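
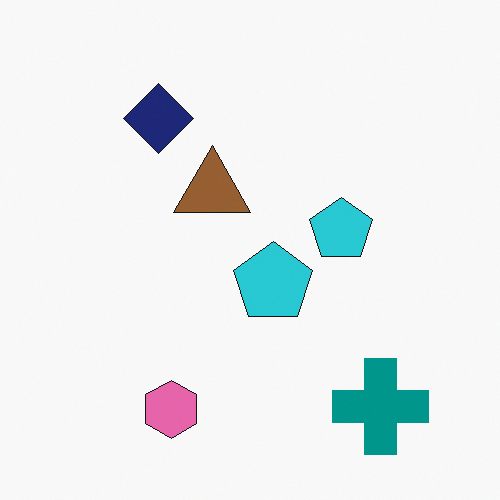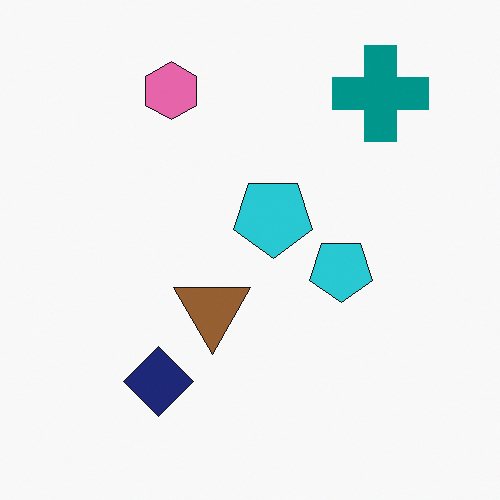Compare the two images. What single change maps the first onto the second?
This is the original image flipped vertically (top ↔ bottom).

The pink hexagon is in the bottom of the first image and the top of the second — shapes on opposite sides of the horizontal midline have swapped in a mirror flip.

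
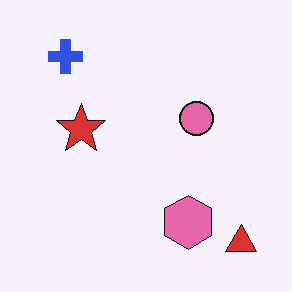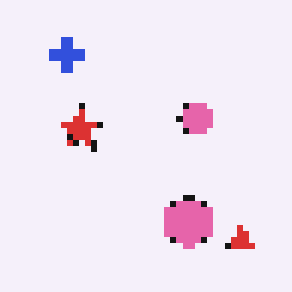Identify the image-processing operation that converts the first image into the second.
The image was moderately pixelated.

Shapes are reduced to large square blocks; fine edges and outlines are lost — a downscale-then-upscale (mosaic) effect.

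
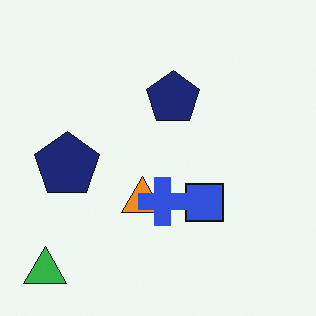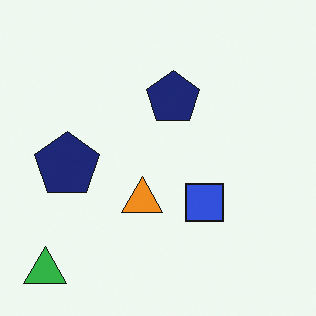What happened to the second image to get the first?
The image was overlaid with an additional blue cross.

A blue cross appears in the first image that is absent from the second.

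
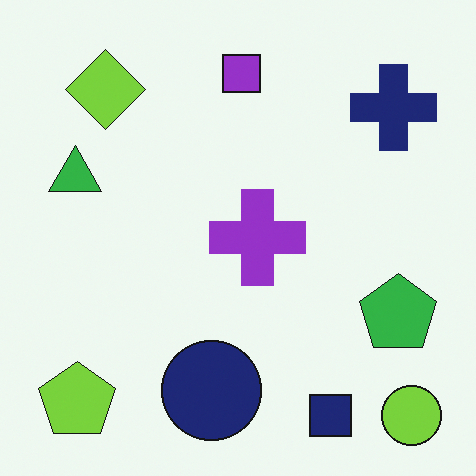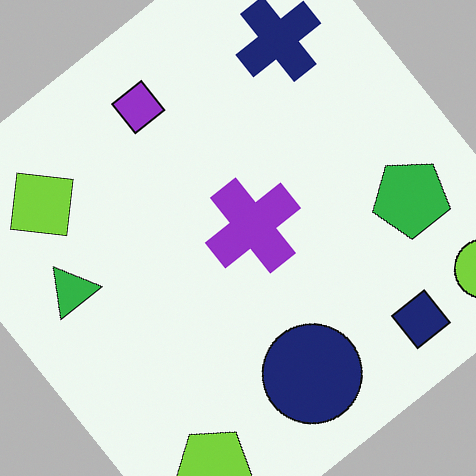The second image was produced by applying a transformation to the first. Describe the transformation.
It was rotated counter-clockwise by a large amount — several tens of degrees.

Every shape is tilted by the same angle and the image corners show triangular fill wedges — a whole-image rotation by a non-right angle.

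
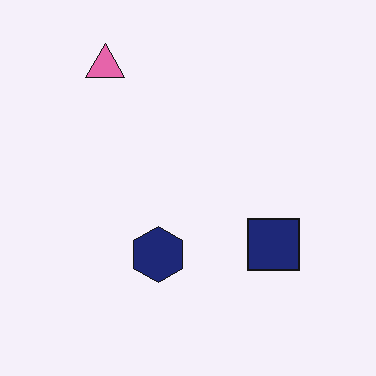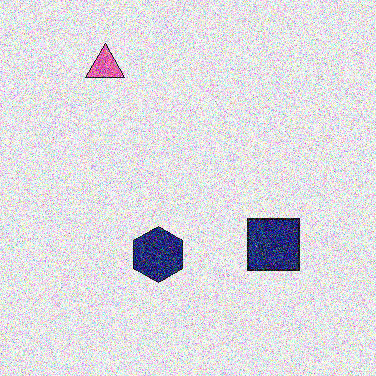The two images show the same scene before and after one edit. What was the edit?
The second image is the first degraded with a thick layer of grain.

Random speckle covers the whole image, including the flat background.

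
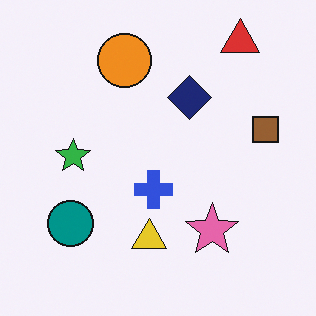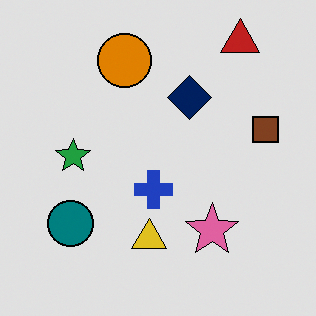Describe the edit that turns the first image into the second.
The second image is the first posterized to a reduced palette.

Each flat color has snapped to a coarser quantized level — most visibly, the near-white background has dropped to a flat grey.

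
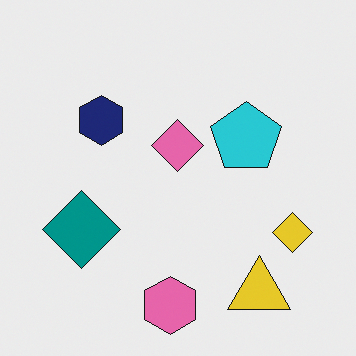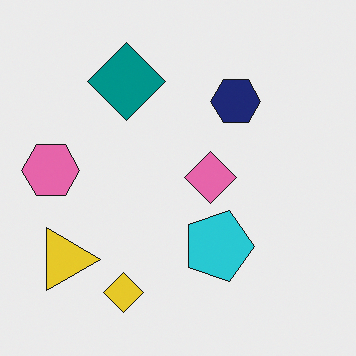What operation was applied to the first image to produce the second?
Rotated 90° clockwise.

The yellow triangle sits in the bottom-right of the first image and the bottom-left of the second — consistent with a whole-image 90° clockwise rotation.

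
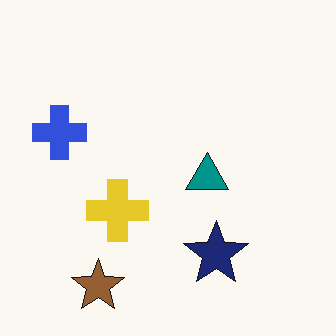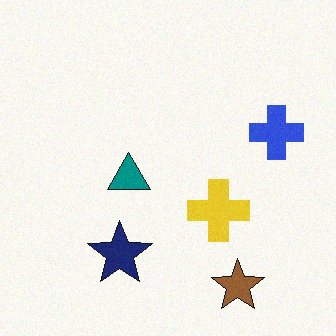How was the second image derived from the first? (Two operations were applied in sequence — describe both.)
The image was flipped horizontally (left ↔ right), then degraded with subtle gaussian noise.

The blue cross is in the left of the first image and the right of the second — shapes on opposite sides of the vertical midline have swapped in a mirror flip. Random speckle covers the whole image, including the flat background.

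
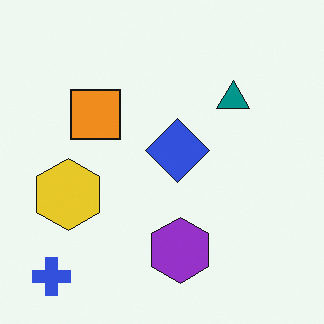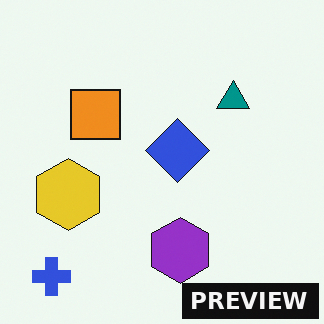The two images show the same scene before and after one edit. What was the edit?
The image was watermarked with the text "PREVIEW" in the lower-right corner.

A dark label reading "PREVIEW" appears in the lower-right corner.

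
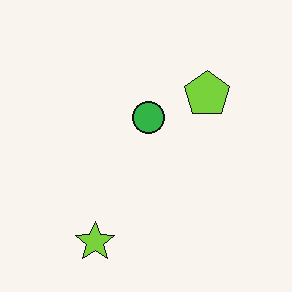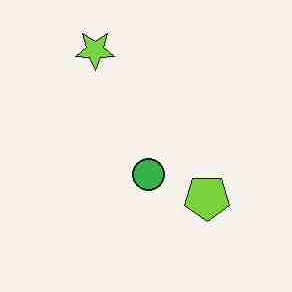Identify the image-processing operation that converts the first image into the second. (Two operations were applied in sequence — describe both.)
The second image is the first degraded with heavy JPEG compression, then flipped vertically (top ↔ bottom).

Blocky 8×8 compression artifacts appear around shape edges and the flat background shows ringing — characteristic JPEG degradation. The lime star is in the bottom-left of the first image and the top-left of the second — shapes on opposite sides of the horizontal midline have swapped in a mirror flip.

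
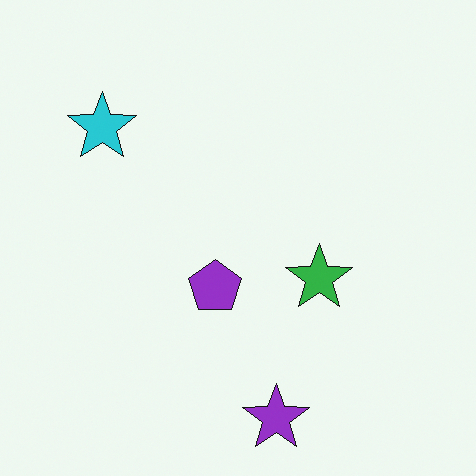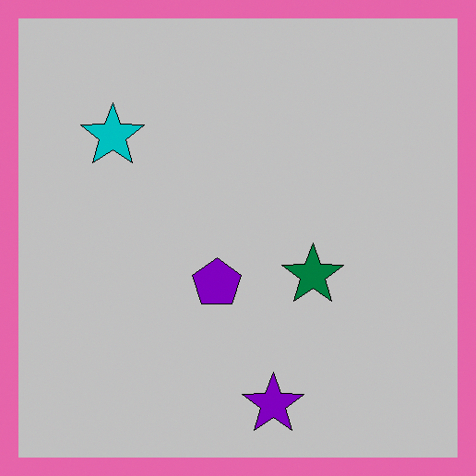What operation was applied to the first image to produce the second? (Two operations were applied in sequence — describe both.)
The transformation is: aggressively posterized, then framed with a pink border.

Each flat color has snapped to a coarser quantized level — most visibly, the near-white background has dropped to a flat grey. A solid pink frame runs around the edge of the second image, with the content slightly shrunk inside it.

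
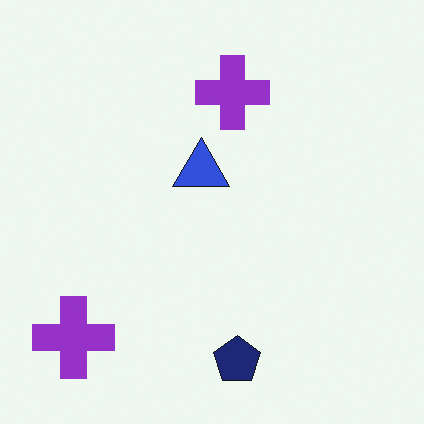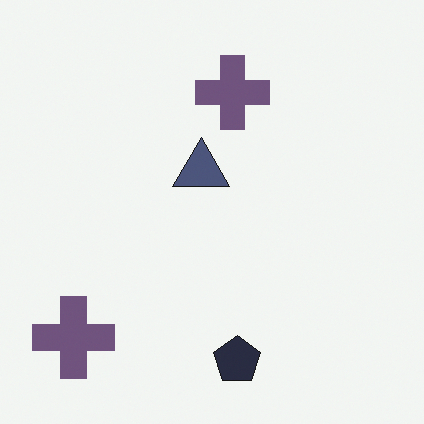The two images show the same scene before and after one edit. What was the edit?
It was heavily desaturated.

All colors are more muted and greyish — a global saturation change.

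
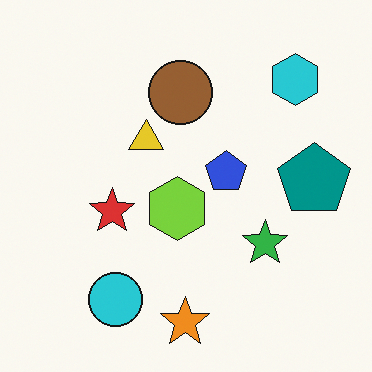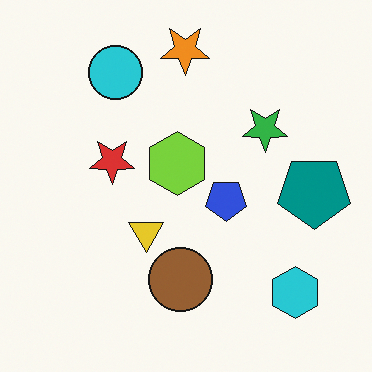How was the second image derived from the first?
It was flipped vertically (top ↔ bottom).

The orange star is in the bottom of the first image and the top of the second — shapes on opposite sides of the horizontal midline have swapped in a mirror flip.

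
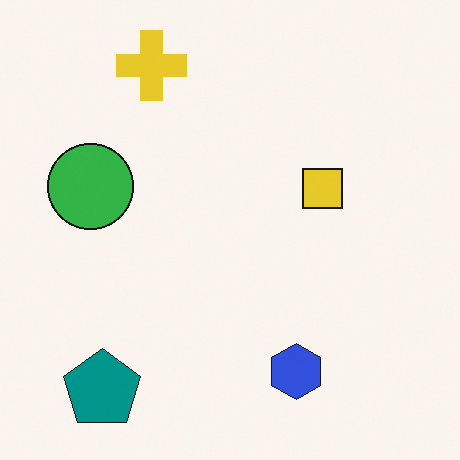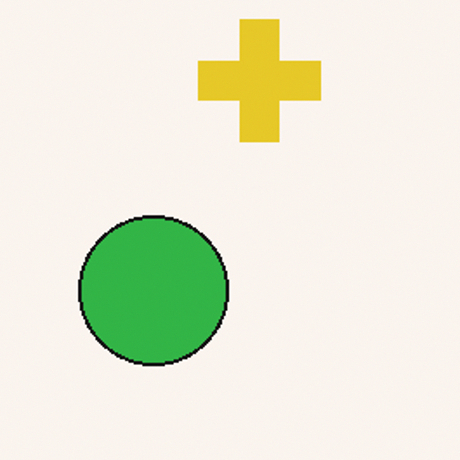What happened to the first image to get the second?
The image was cropped to a noticeably smaller region and rescaled.

The visible shapes are larger and the field of view is narrower; shapes near the original edges may be partly or wholly outside the frame — a crop-and-rescale.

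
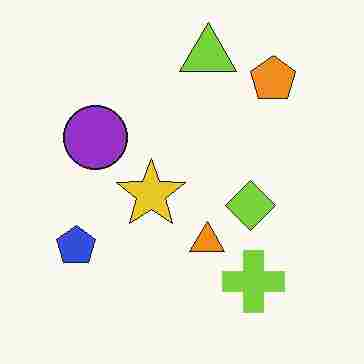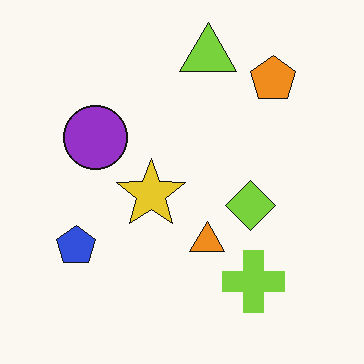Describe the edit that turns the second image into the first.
The first image is the second degraded with heavy JPEG compression.

Blocky 8×8 compression artifacts appear around shape edges and the flat background shows ringing — characteristic JPEG degradation.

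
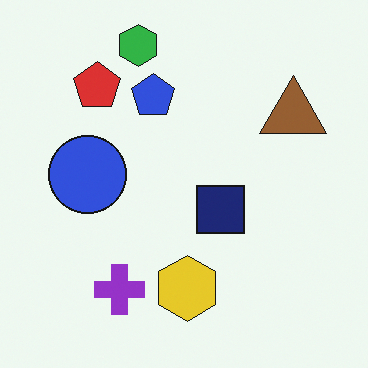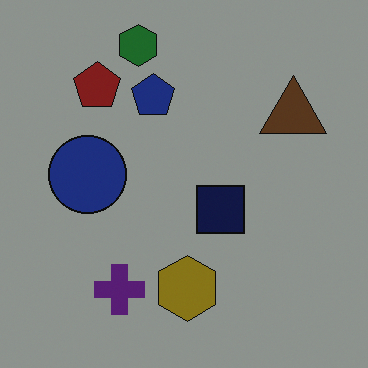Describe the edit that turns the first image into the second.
Substantially darkened.

Every pixel — background and shapes alike — is uniformly darkened.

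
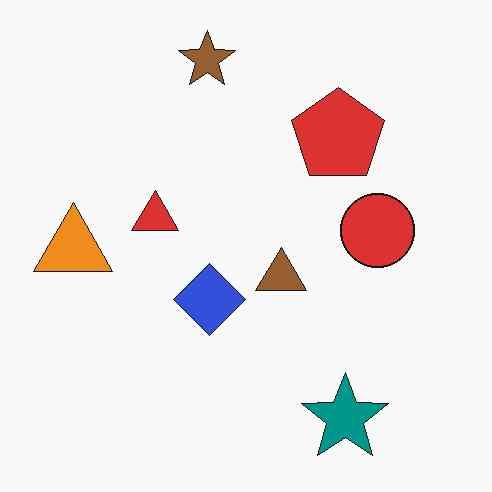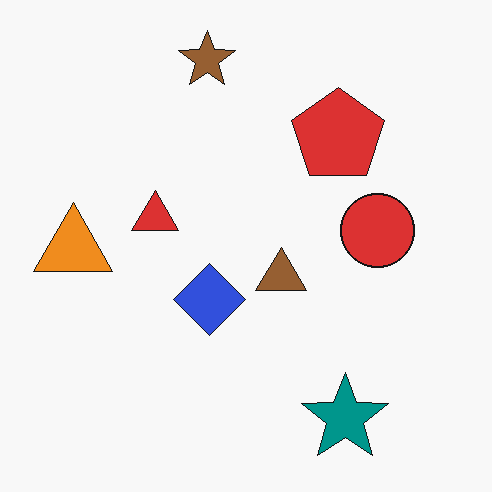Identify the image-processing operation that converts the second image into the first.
Given moderate JPEG compression.

Blocky 8×8 compression artifacts appear around shape edges and the flat background shows ringing — characteristic JPEG degradation.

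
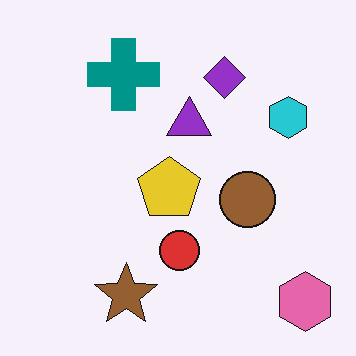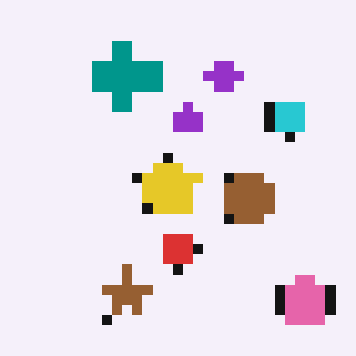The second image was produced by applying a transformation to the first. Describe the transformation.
The transformation is: coarsely pixelated.

Shapes are reduced to large square blocks; fine edges and outlines are lost — a downscale-then-upscale (mosaic) effect.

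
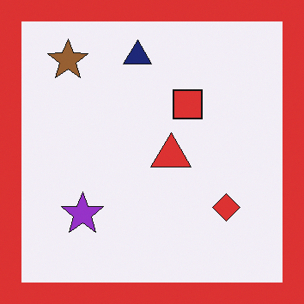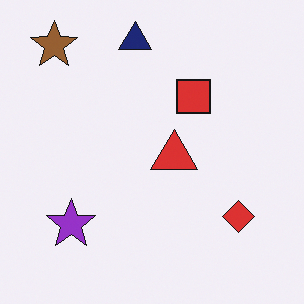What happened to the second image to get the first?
It was framed with a red border.

A solid red frame runs around the edge of the first image, with the content slightly shrunk inside it.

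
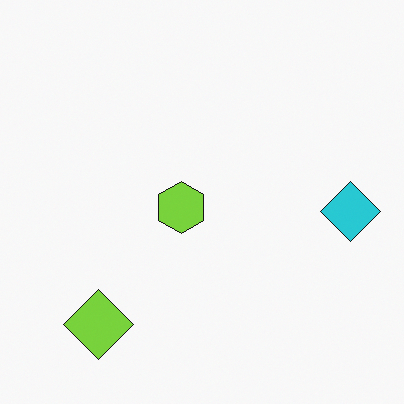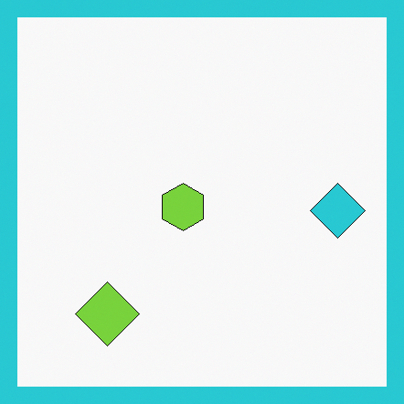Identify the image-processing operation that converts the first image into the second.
Framed with a cyan border.

A solid cyan frame runs around the edge of the second image, with the content slightly shrunk inside it.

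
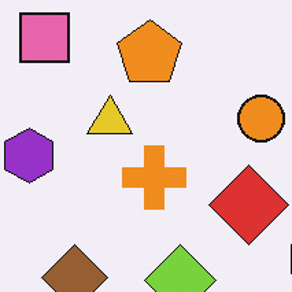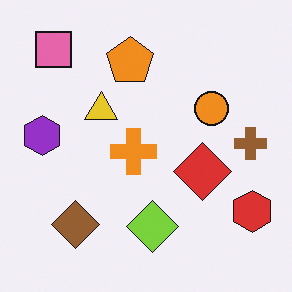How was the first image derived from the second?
The image was cropped to a modestly smaller region and rescaled.

The visible shapes are larger and the field of view is narrower; shapes near the original edges may be partly or wholly outside the frame — a crop-and-rescale.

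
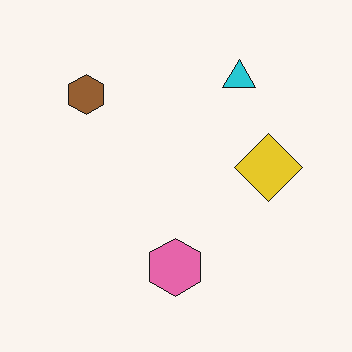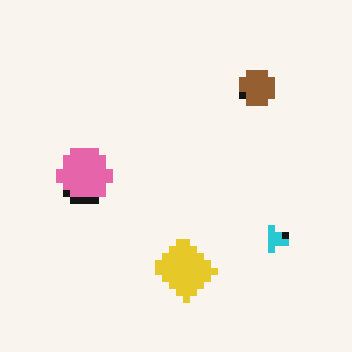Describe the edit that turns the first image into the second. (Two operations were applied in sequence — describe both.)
The second image is the first rotated 90° clockwise, then pixelated into visible square blocks.

The brown hexagon sits in the top-left of the first image and the top-right of the second — consistent with a whole-image 90° clockwise rotation. Shapes are reduced to large square blocks; fine edges and outlines are lost — a downscale-then-upscale (mosaic) effect.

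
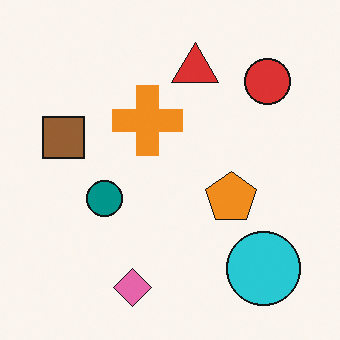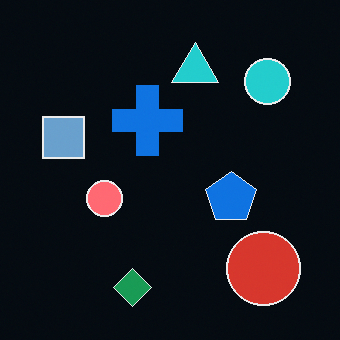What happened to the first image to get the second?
Color-inverted (negative).

The light background has become dark and every shape's color is its complement — a photographic negative.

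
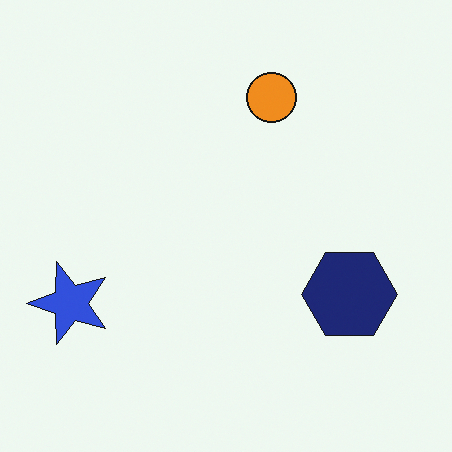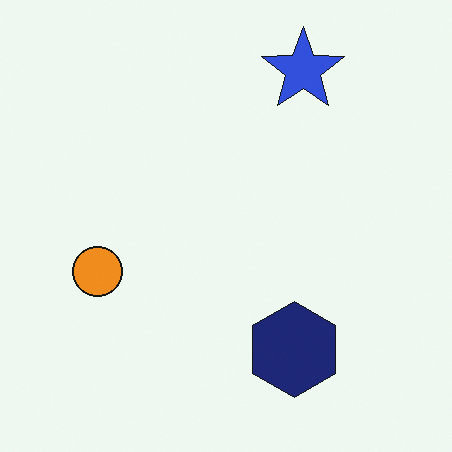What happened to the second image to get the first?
This is the original image transposed (reflected across the top-left ↔ bottom-right diagonal).

Shapes have swapped their row and column positions — what was in the top-right is now in the bottom-left — a diagonal reflection.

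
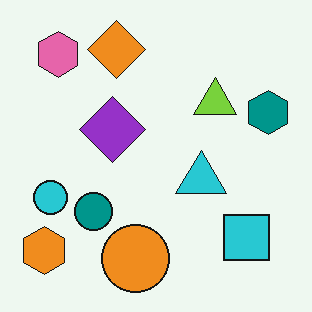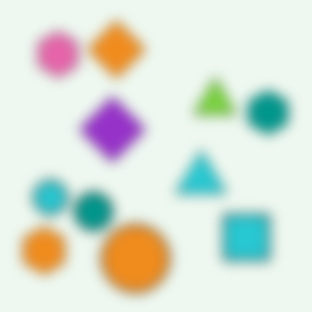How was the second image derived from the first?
The image was strongly gaussian-blurred.

Shape edges and outlines are uniformly softened across the whole image.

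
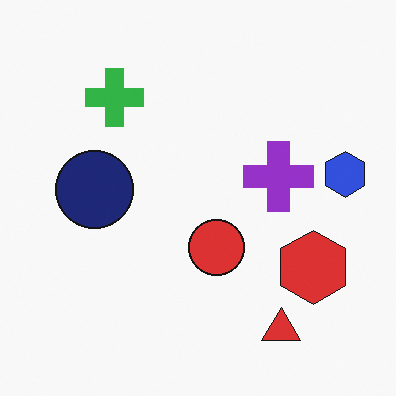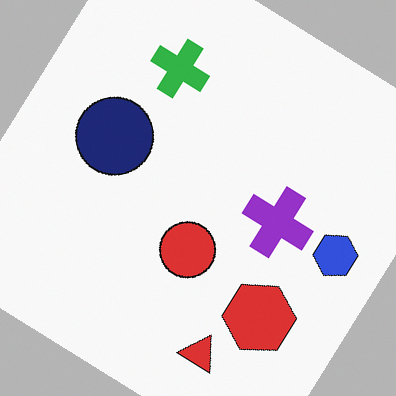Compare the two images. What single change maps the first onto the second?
This is the original image rotated clockwise by a large amount — several tens of degrees.

Every shape is tilted by the same angle and the image corners show triangular fill wedges — a whole-image rotation by a non-right angle.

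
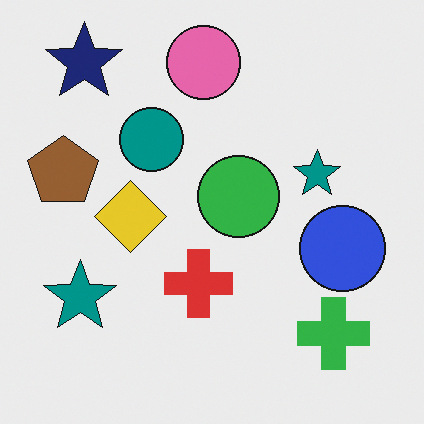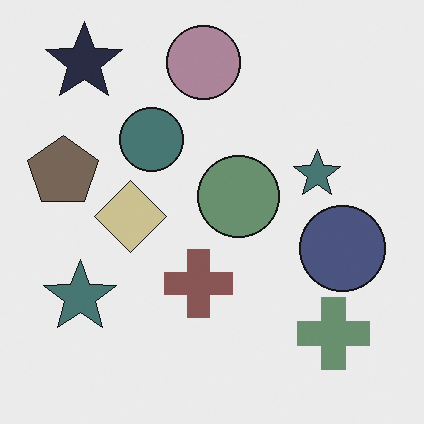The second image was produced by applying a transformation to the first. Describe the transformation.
Heavily desaturated.

All colors are more muted and greyish — a global saturation change.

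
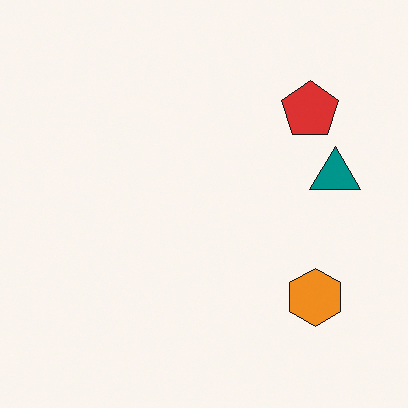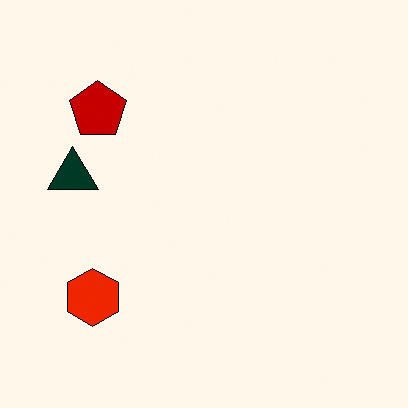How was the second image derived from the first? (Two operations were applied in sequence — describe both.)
It was flipped horizontally (left ↔ right), then given much higher contrast.

The teal triangle is in the right of the first image and the left of the second — shapes on opposite sides of the vertical midline have swapped in a mirror flip. Tones are pushed away from mid-grey across the whole image — a global contrast change.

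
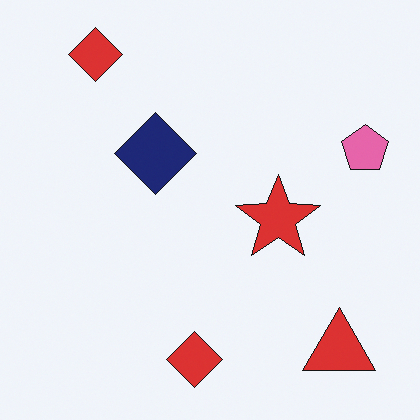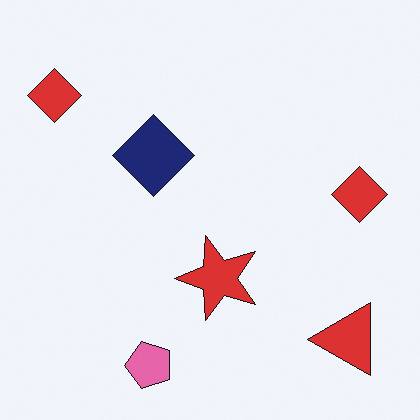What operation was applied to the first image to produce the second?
It was transposed (reflected across the top-left ↔ bottom-right diagonal).

Shapes have swapped their row and column positions — what was in the top-right is now in the bottom-left — a diagonal reflection.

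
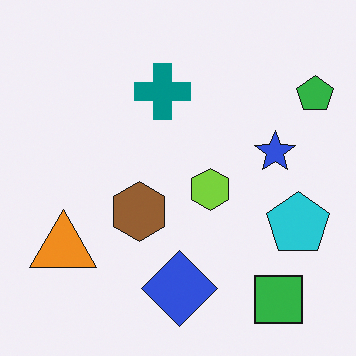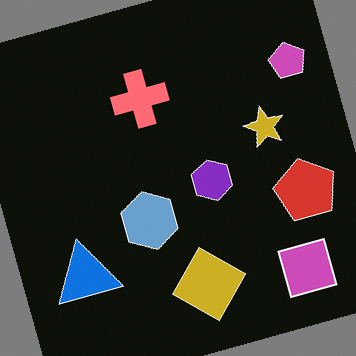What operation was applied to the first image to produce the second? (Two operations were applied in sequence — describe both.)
The transformation is: rotated counter-clockwise by a moderate amount, then color-inverted (negative).

Every shape is tilted by the same angle and the image corners show triangular fill wedges — a whole-image rotation by a non-right angle. The light background has become dark and every shape's color is its complement — a photographic negative.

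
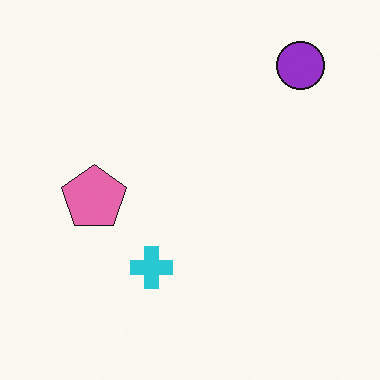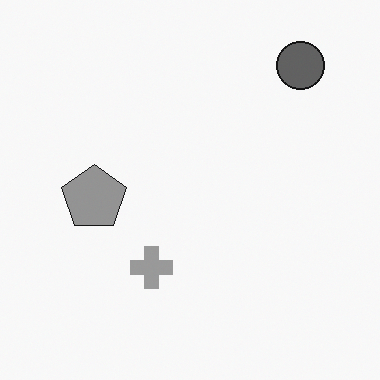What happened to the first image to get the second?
The image was converted to grayscale.

All color is removed — every shape is now a shade of grey.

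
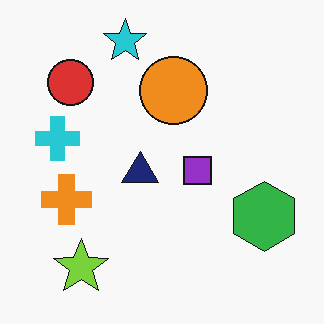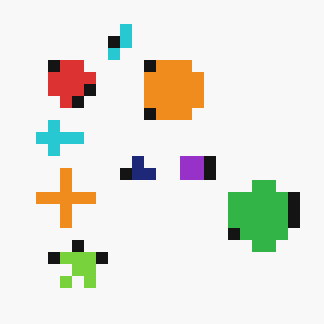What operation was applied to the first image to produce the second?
The image was heavily pixelated into large blocks.

Shapes are reduced to large square blocks; fine edges and outlines are lost — a downscale-then-upscale (mosaic) effect.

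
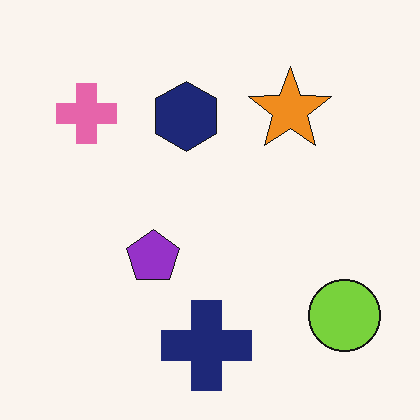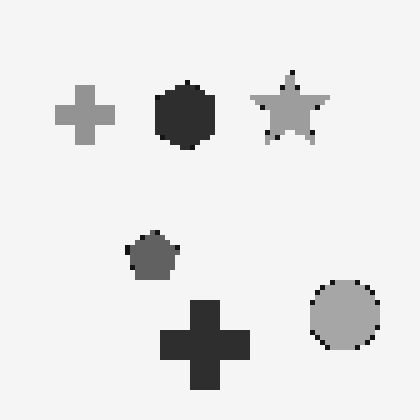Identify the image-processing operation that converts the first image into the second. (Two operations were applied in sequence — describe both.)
Converted to grayscale, then mildly pixelated.

All color is removed — every shape is now a shade of grey. Shapes are reduced to large square blocks; fine edges and outlines are lost — a downscale-then-upscale (mosaic) effect.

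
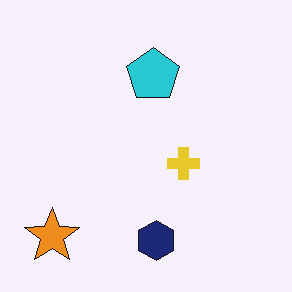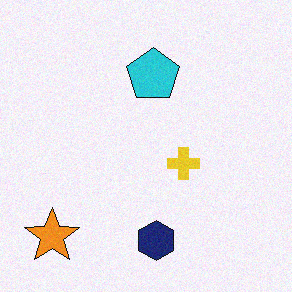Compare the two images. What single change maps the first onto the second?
The image was degraded with light additive noise.

Random speckle covers the whole image, including the flat background.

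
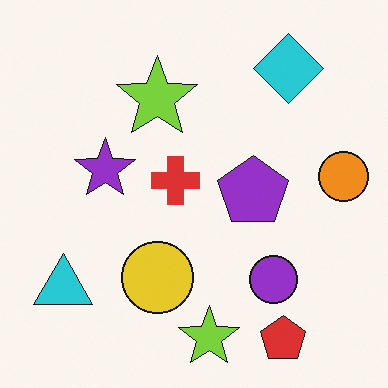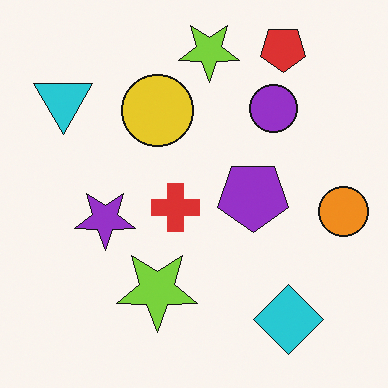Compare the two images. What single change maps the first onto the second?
This is the original image flipped vertically (top ↔ bottom).

The red pentagon is in the bottom-right of the first image and the top-right of the second — shapes on opposite sides of the horizontal midline have swapped in a mirror flip.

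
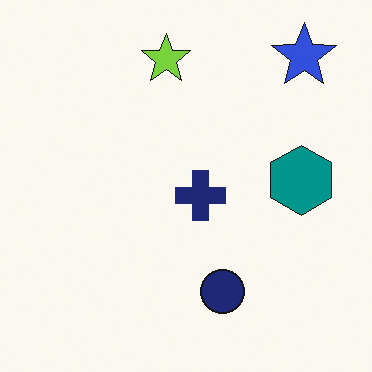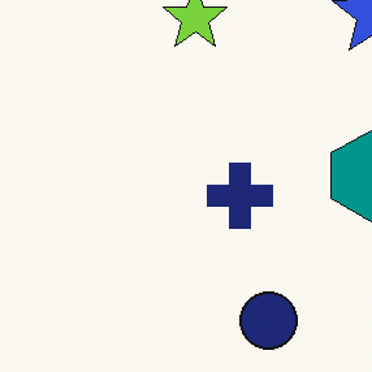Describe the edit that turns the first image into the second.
The transformation is: cropped slightly and scaled back up.

The visible shapes are larger and the field of view is narrower; shapes near the original edges may be partly or wholly outside the frame — a crop-and-rescale.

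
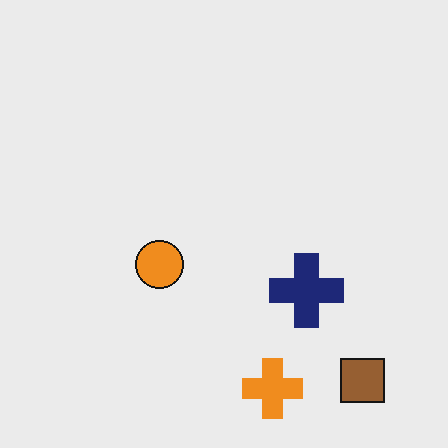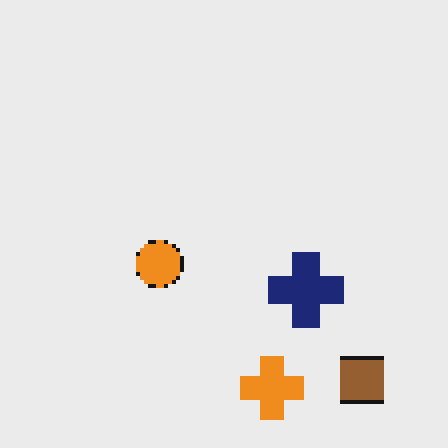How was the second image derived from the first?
The second image is the first lightly pixelated (a mild mosaic effect).

Shapes are reduced to large square blocks; fine edges and outlines are lost — a downscale-then-upscale (mosaic) effect.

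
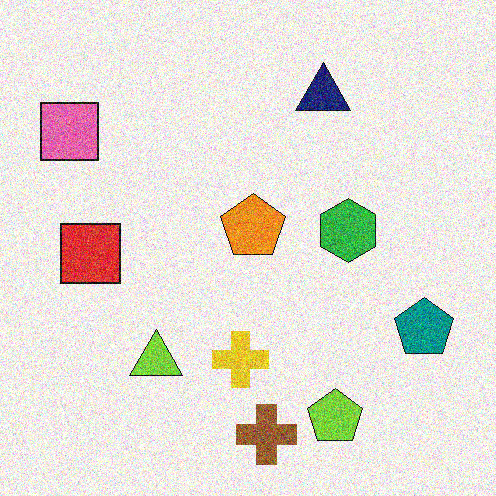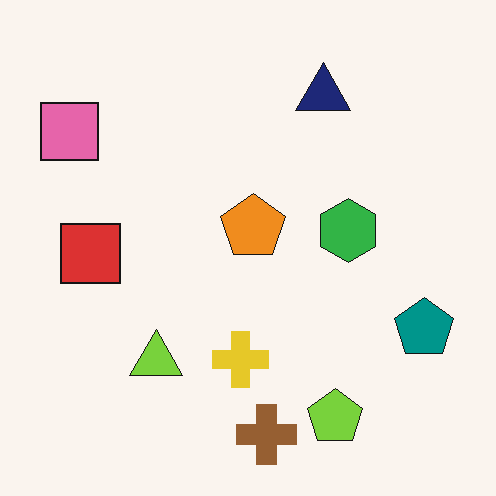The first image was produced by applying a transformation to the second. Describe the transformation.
Degraded with strong gaussian noise.

Random speckle covers the whole image, including the flat background.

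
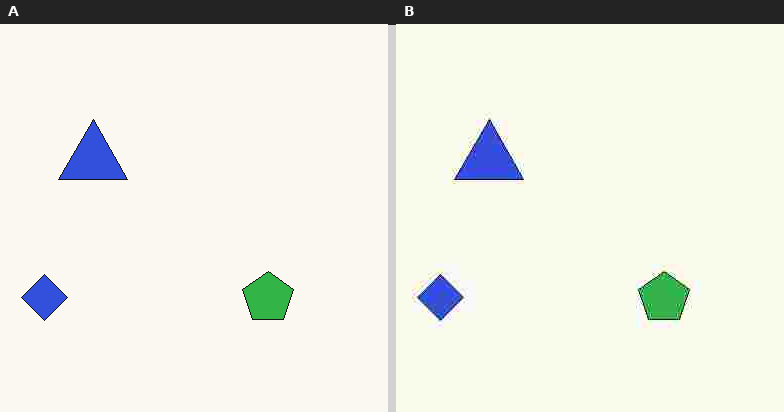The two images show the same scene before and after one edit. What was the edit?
This is the original image heavily JPEG-compressed with obvious blocking artifacts.

Blocky 8×8 compression artifacts appear around shape edges and the flat background shows ringing — characteristic JPEG degradation.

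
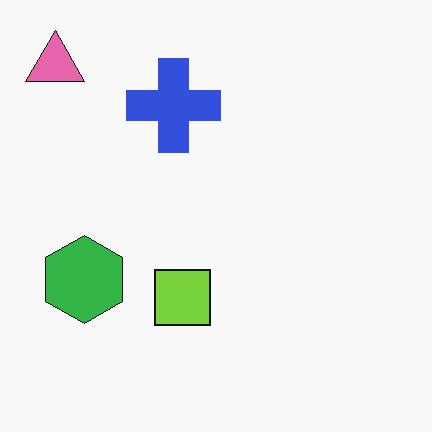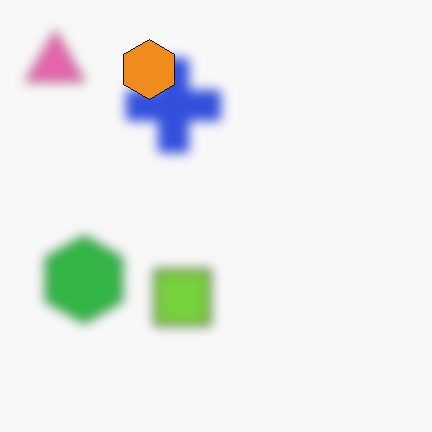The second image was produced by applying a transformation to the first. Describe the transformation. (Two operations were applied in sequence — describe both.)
The transformation is: strongly gaussian-blurred, then overlaid with an additional orange hexagon.

Shape edges and outlines are uniformly softened across the whole image. An orange hexagon appears in the second image that is absent from the first.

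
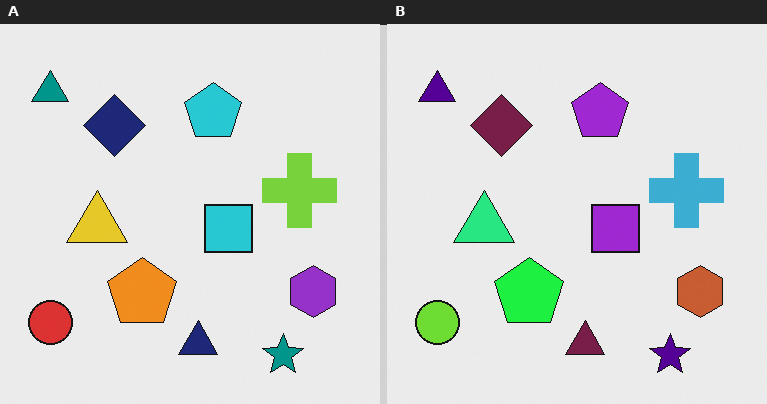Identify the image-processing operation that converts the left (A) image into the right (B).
The image was hue-shifted by a moderate amount.

Every shape's color has rotated by the same amount around the hue wheel — a uniform hue shift.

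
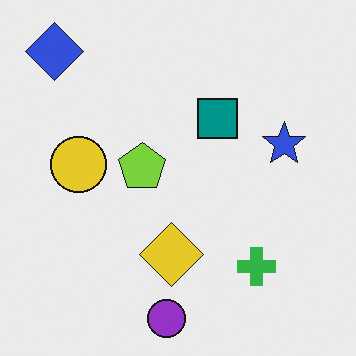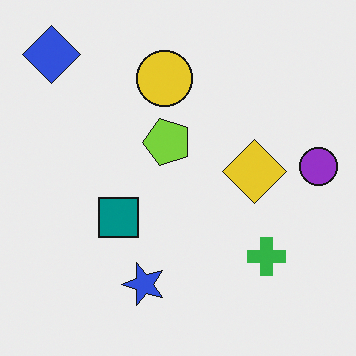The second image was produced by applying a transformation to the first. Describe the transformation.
It was transposed (reflected across the top-left ↔ bottom-right diagonal).

Shapes have swapped their row and column positions — what was in the top-right is now in the bottom-left — a diagonal reflection.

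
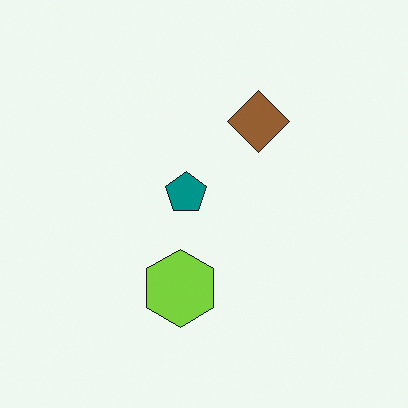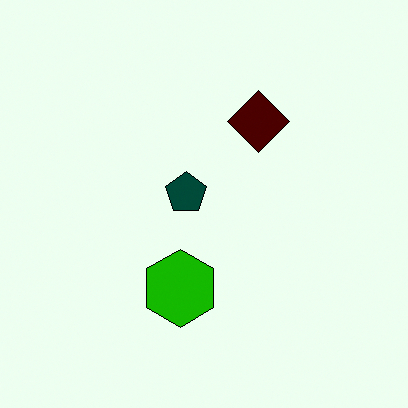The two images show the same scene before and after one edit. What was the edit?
It was given much higher contrast.

Tones are pushed away from mid-grey across the whole image — a global contrast change.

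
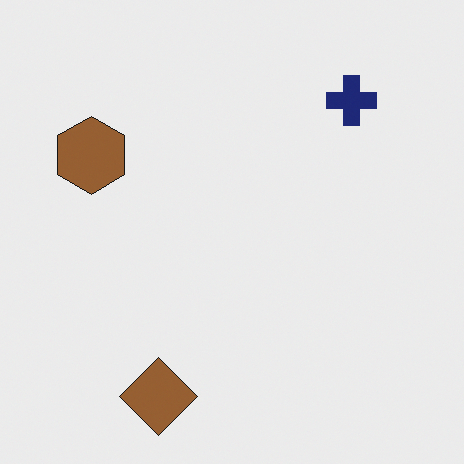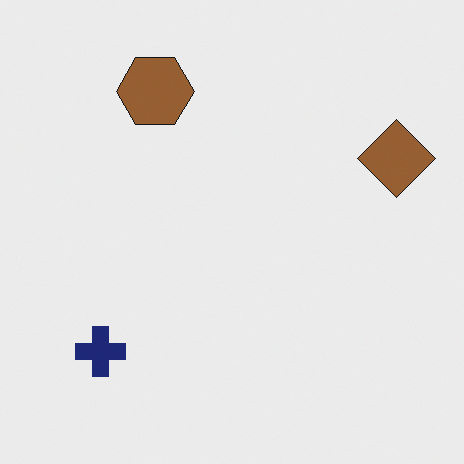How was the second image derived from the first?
The second image is the first transposed (reflected across the top-left ↔ bottom-right diagonal).

Shapes have swapped their row and column positions — what was in the top-right is now in the bottom-left — a diagonal reflection.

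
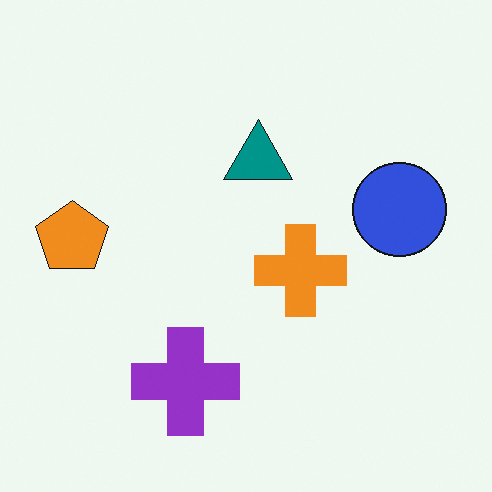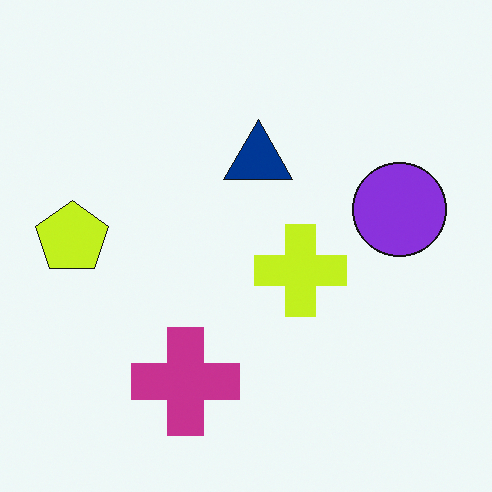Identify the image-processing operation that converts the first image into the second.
Hue-shifted slightly.

Every shape's color has rotated by the same amount around the hue wheel — a uniform hue shift.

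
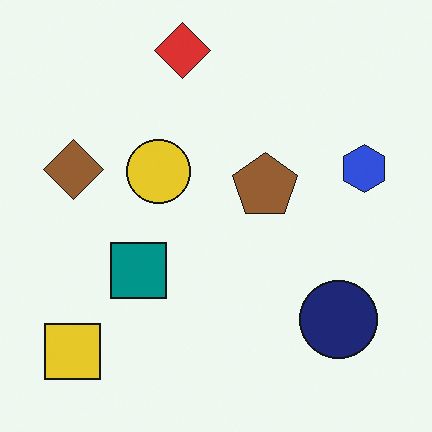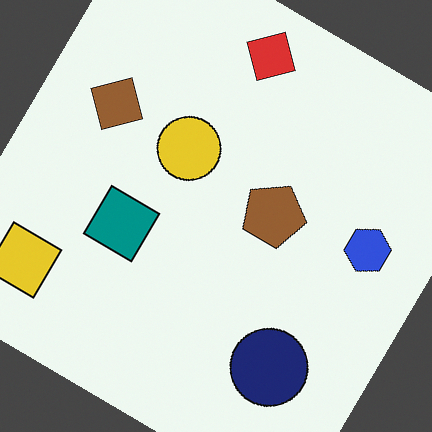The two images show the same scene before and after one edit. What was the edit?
Rotated clockwise by a large amount — several tens of degrees.

Every shape is tilted by the same angle and the image corners show triangular fill wedges — a whole-image rotation by a non-right angle.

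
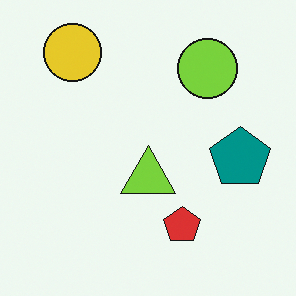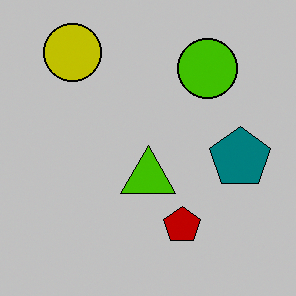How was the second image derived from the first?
The image was heavily posterized to just a handful of flat colors.

Each flat color has snapped to a coarser quantized level — most visibly, the near-white background has dropped to a flat grey.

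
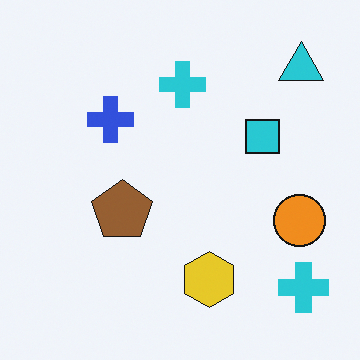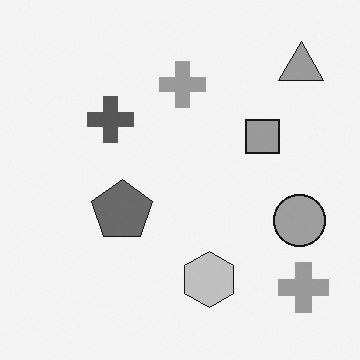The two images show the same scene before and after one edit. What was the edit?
The transformation is: converted to grayscale.

All color is removed — every shape is now a shade of grey.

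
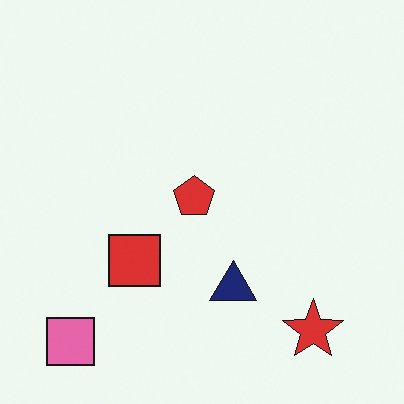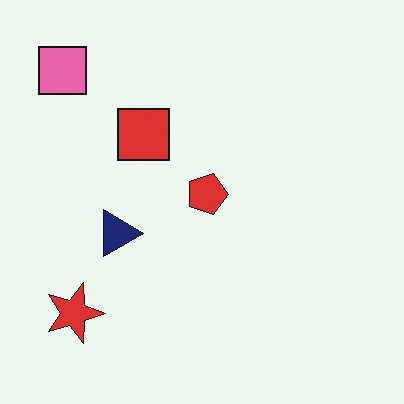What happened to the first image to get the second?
Rotated 90° clockwise.

The pink square sits in the bottom-left of the first image and the top-left of the second — consistent with a whole-image 90° clockwise rotation.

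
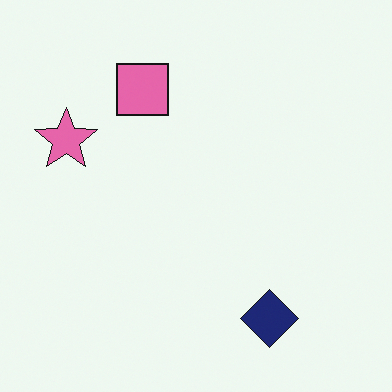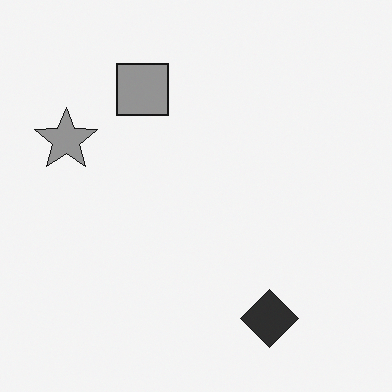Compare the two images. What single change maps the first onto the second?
It was converted to grayscale.

All color is removed — every shape is now a shade of grey.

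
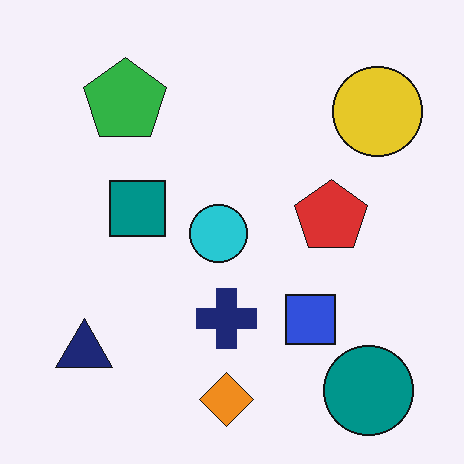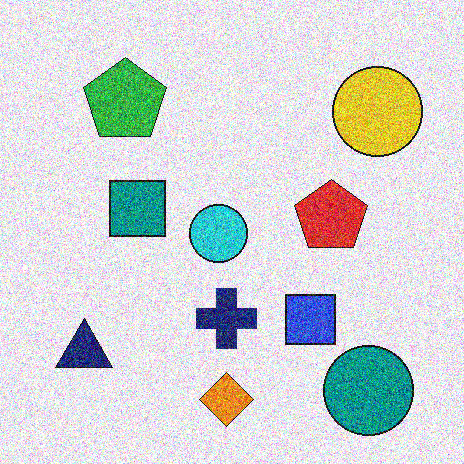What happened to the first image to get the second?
It was degraded with a thick layer of grain.

Random speckle covers the whole image, including the flat background.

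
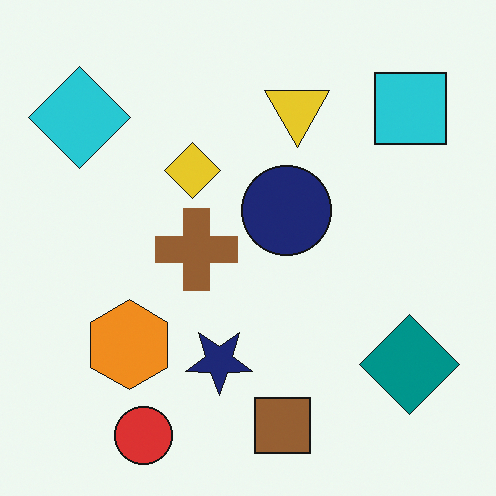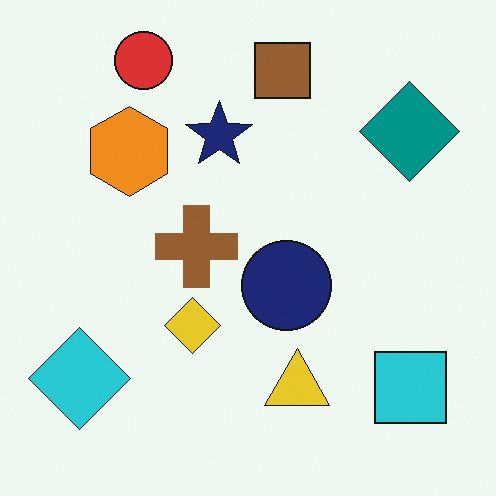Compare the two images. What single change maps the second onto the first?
This is the original image flipped vertically (top ↔ bottom).

The red circle is in the top-left of the second image and the bottom-left of the first — shapes on opposite sides of the horizontal midline have swapped in a mirror flip.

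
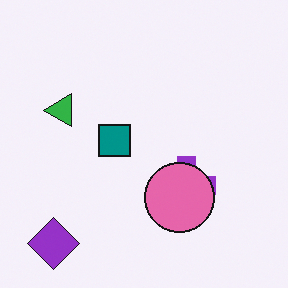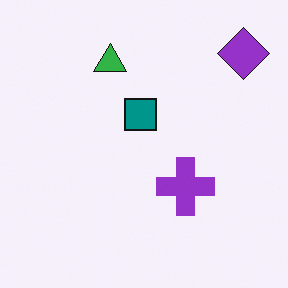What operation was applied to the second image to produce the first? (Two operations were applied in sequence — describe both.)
The image was transposed (reflected across the top-left ↔ bottom-right diagonal), then overlaid with an additional pink circle.

Shapes have swapped their row and column positions — what was in the top-right is now in the bottom-left — a diagonal reflection. A pink circle appears in the first image that is absent from the second.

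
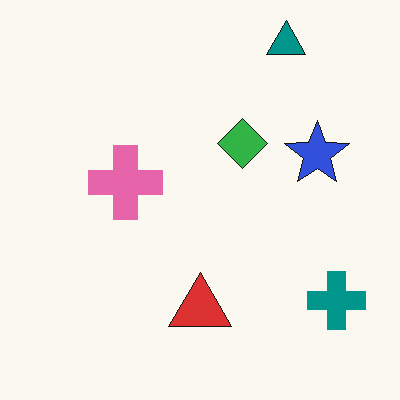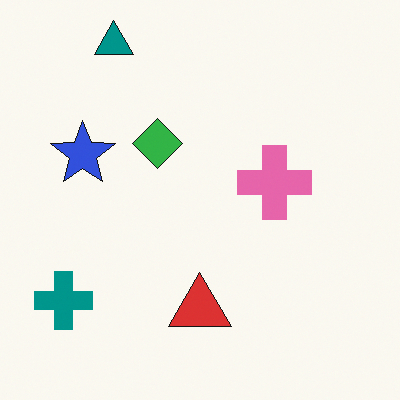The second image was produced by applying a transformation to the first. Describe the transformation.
The transformation is: flipped horizontally (left ↔ right).

The teal cross is in the bottom-right of the first image and the bottom-left of the second — shapes on opposite sides of the vertical midline have swapped in a mirror flip.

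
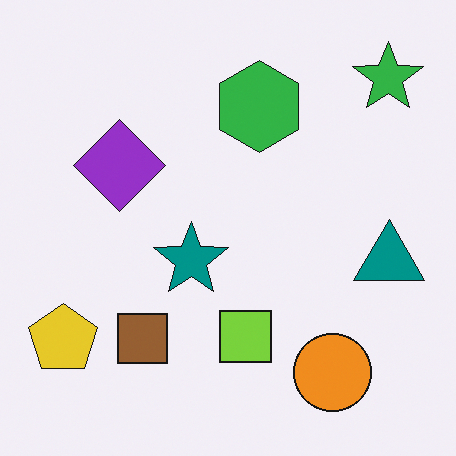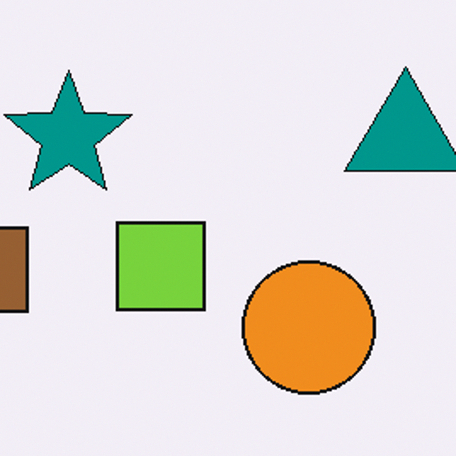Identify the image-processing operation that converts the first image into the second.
The image was cropped to a noticeably smaller region and rescaled.

The visible shapes are larger and the field of view is narrower; shapes near the original edges may be partly or wholly outside the frame — a crop-and-rescale.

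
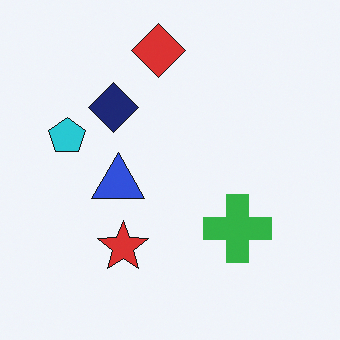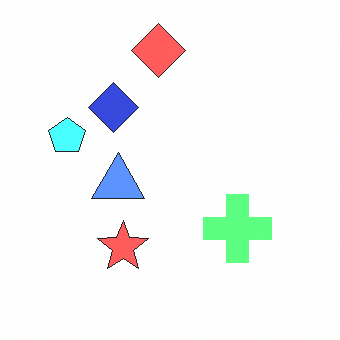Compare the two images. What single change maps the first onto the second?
The second image is the first noticeably brightened.

Every pixel — background and shapes alike — is uniformly brightened.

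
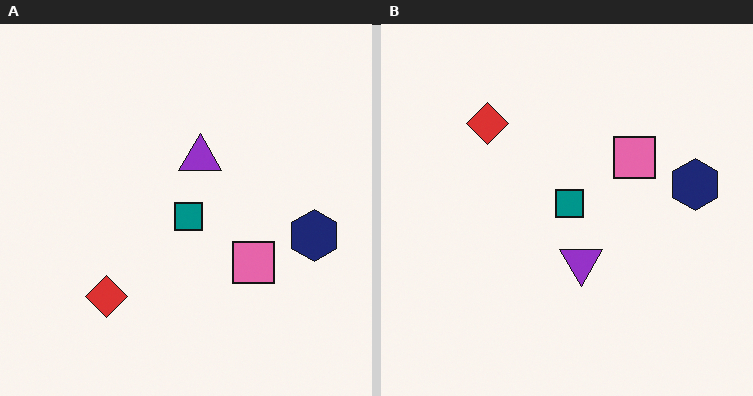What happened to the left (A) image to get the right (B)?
The image was flipped vertically (top ↔ bottom).

The red diamond is in the bottom-left of the left (A) image and the top-left of the right (B) — shapes on opposite sides of the horizontal midline have swapped in a mirror flip.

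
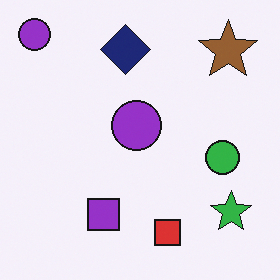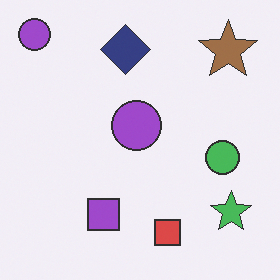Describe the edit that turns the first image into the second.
The second image is the first given slightly reduced contrast.

Tones are pushed toward mid-grey across the whole image — a global contrast change.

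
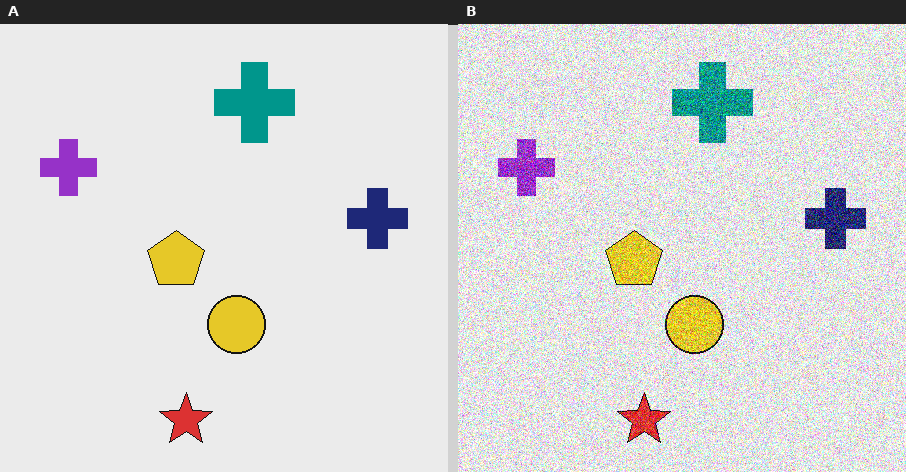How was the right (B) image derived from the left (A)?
This is the original image degraded with strong gaussian noise.

Random speckle covers the whole image, including the flat background.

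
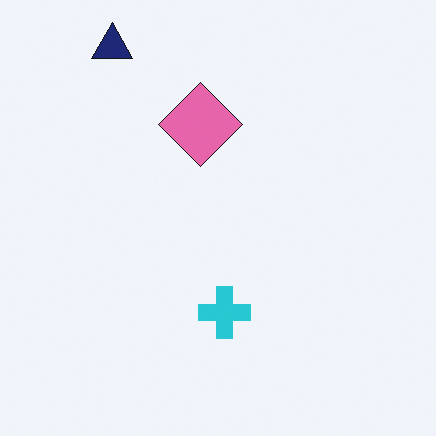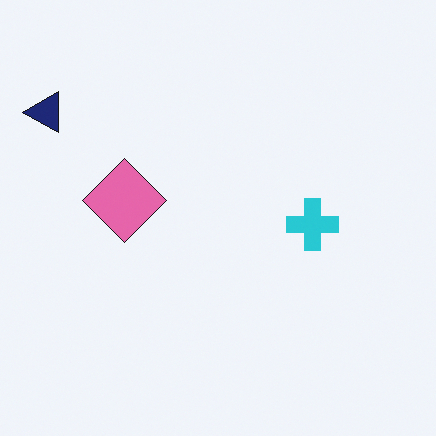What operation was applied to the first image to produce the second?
This is the original image transposed (reflected across the top-left ↔ bottom-right diagonal).

Shapes have swapped their row and column positions — what was in the top-right is now in the bottom-left — a diagonal reflection.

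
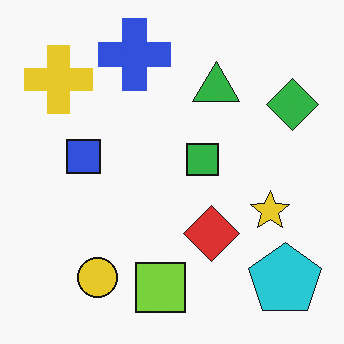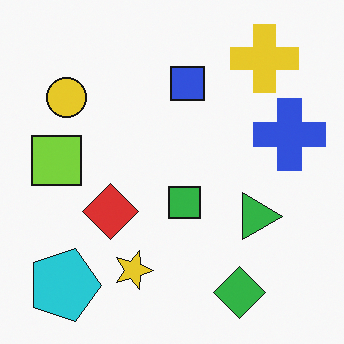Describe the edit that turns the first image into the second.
The transformation is: rotated 90° clockwise.

The cyan pentagon sits in the bottom-right of the first image and the bottom-left of the second — consistent with a whole-image 90° clockwise rotation.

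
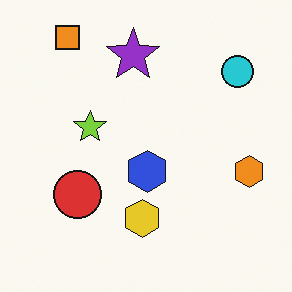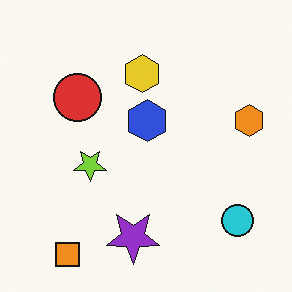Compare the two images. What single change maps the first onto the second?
It was flipped vertically (top ↔ bottom).

The orange square is in the top-left of the first image and the bottom-left of the second — shapes on opposite sides of the horizontal midline have swapped in a mirror flip.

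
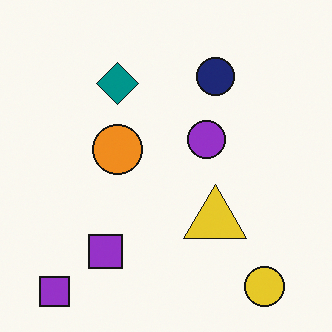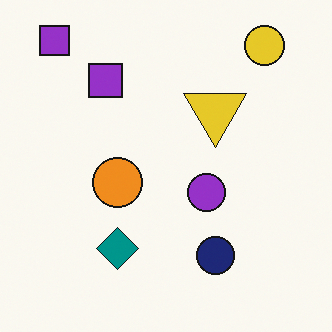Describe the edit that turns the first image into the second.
The image was flipped vertically (top ↔ bottom).

The yellow circle is in the bottom-right of the first image and the top-right of the second — shapes on opposite sides of the horizontal midline have swapped in a mirror flip.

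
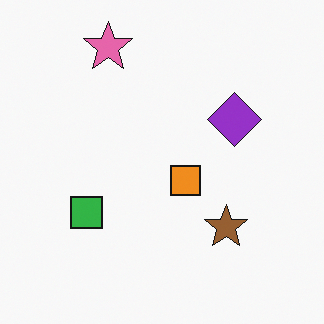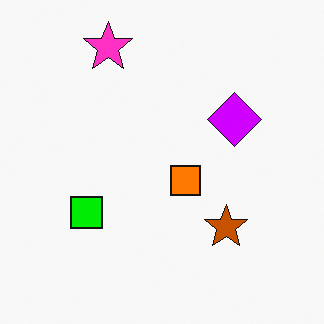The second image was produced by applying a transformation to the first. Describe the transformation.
Made much more vivid (saturation change).

All colors are more vivid — a global saturation change.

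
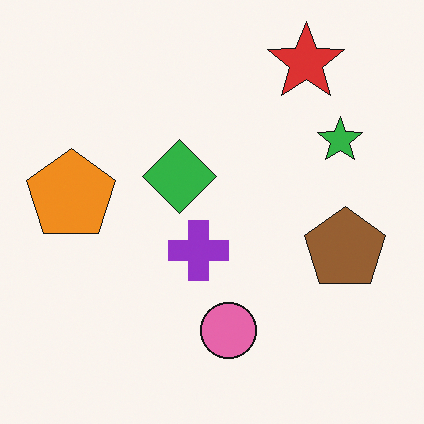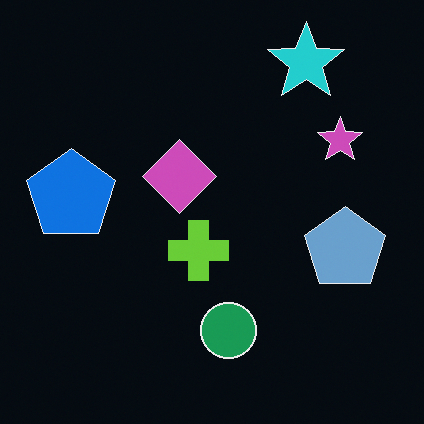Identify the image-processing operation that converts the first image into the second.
This is the original image color-inverted (negative).

The light background has become dark and every shape's color is its complement — a photographic negative.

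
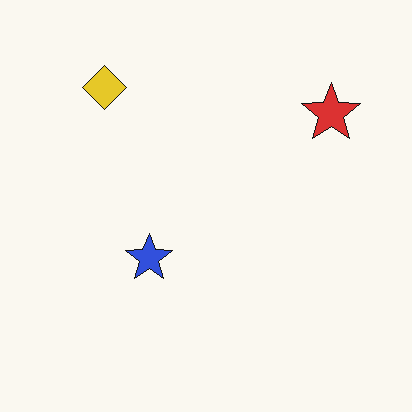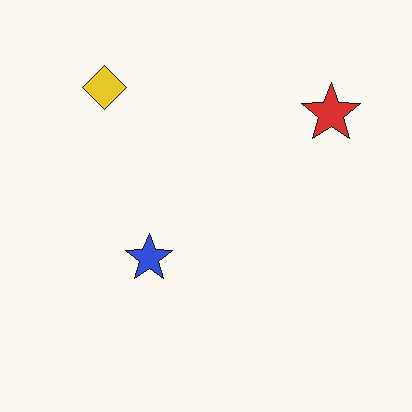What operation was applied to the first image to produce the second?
This is the original image JPEG-compressed with visible artifacts.

Blocky 8×8 compression artifacts appear around shape edges and the flat background shows ringing — characteristic JPEG degradation.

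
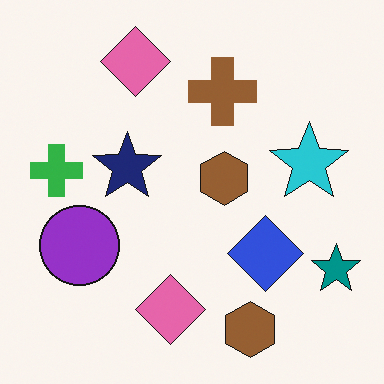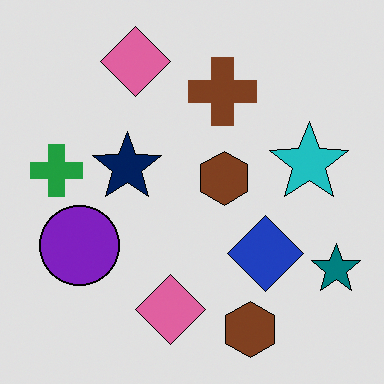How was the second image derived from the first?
Moderately posterized.

Each flat color has snapped to a coarser quantized level — most visibly, the near-white background has dropped to a flat grey.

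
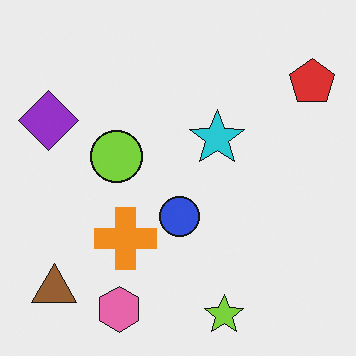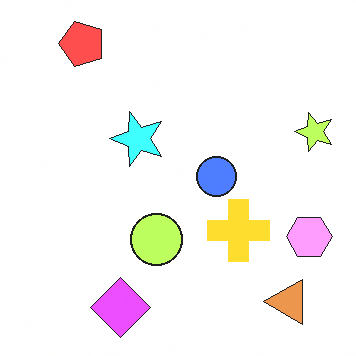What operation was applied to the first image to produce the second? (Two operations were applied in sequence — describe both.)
Rotated 90° counter-clockwise, then substantially brightened.

The brown triangle sits in the bottom-left of the first image and the bottom-right of the second — consistent with a whole-image 90° counter-clockwise rotation. Every pixel — background and shapes alike — is uniformly brightened.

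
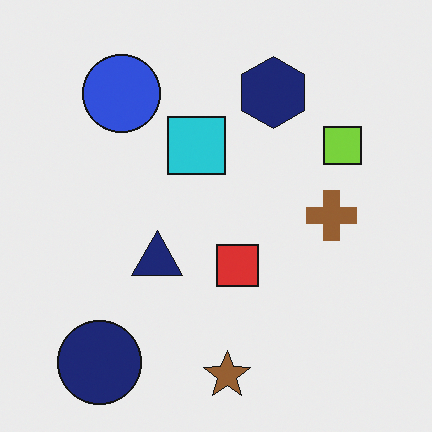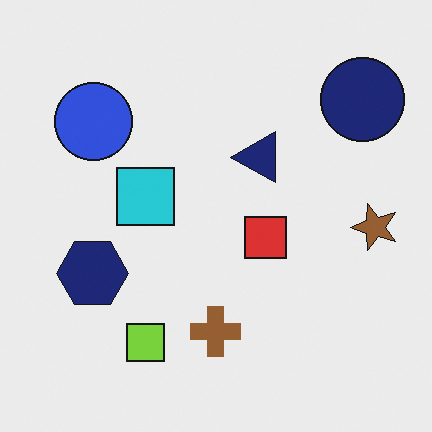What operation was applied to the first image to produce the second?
Transposed (reflected across the top-left ↔ bottom-right diagonal).

Shapes have swapped their row and column positions — what was in the top-right is now in the bottom-left — a diagonal reflection.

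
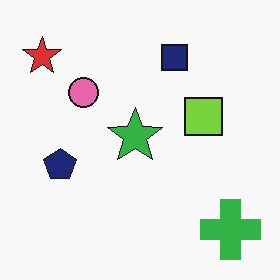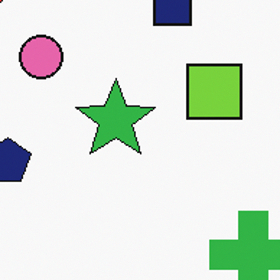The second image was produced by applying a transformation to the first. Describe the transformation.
This is the original image cropped to a modestly smaller region and rescaled.

The visible shapes are larger and the field of view is narrower; shapes near the original edges may be partly or wholly outside the frame — a crop-and-rescale.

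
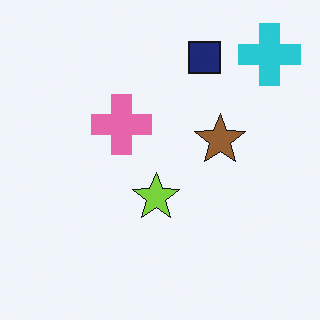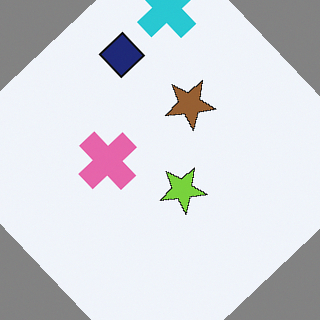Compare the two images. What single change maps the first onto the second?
The image was rotated counter-clockwise by a large amount — several tens of degrees.

Every shape is tilted by the same angle and the image corners show triangular fill wedges — a whole-image rotation by a non-right angle.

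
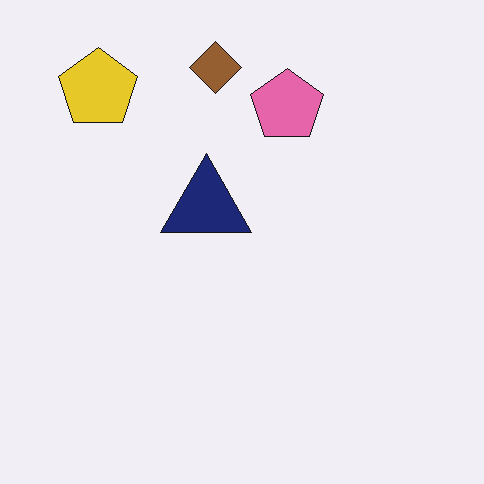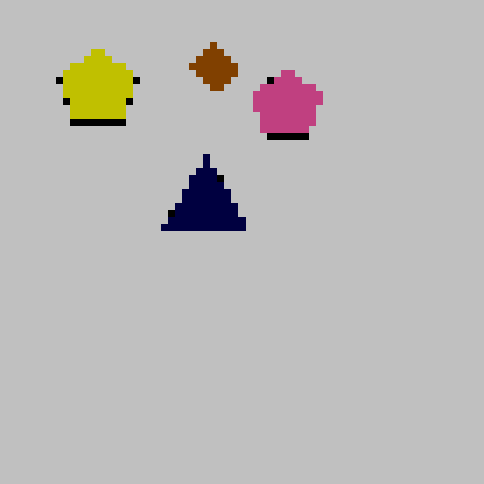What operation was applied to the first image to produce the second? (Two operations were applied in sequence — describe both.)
The second image is the first heavily posterized to just a handful of flat colors, then moderately pixelated.

Each flat color has snapped to a coarser quantized level — most visibly, the near-white background has dropped to a flat grey. Shapes are reduced to large square blocks; fine edges and outlines are lost — a downscale-then-upscale (mosaic) effect.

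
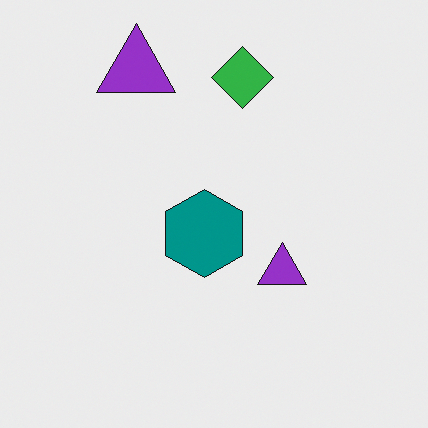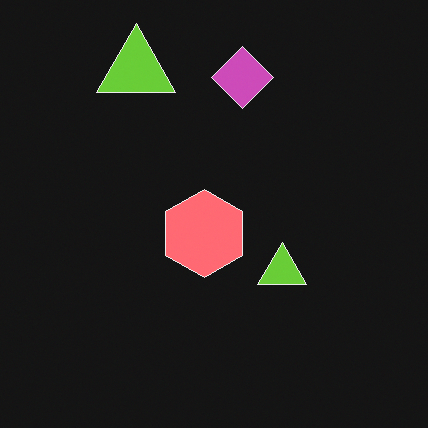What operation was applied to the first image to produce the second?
The image was color-inverted (negative).

The light background has become dark and every shape's color is its complement — a photographic negative.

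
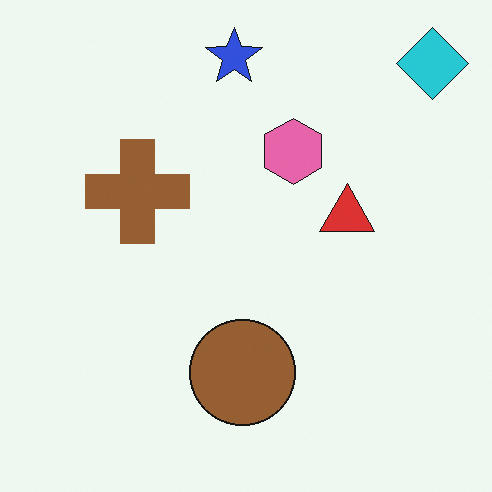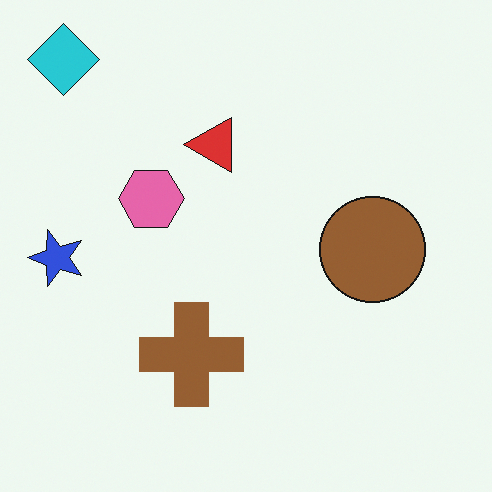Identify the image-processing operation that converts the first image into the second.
The second image is the first rotated 90° counter-clockwise.

The cyan diamond sits in the top-right of the first image and the top-left of the second — consistent with a whole-image 90° counter-clockwise rotation.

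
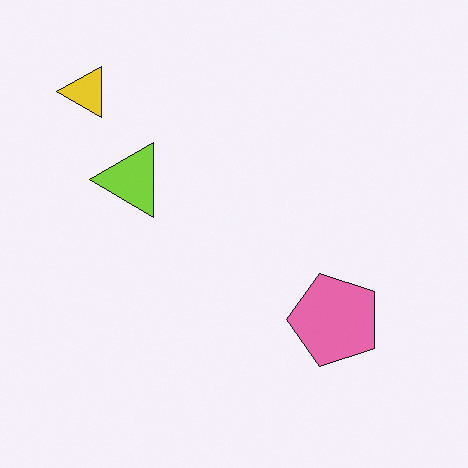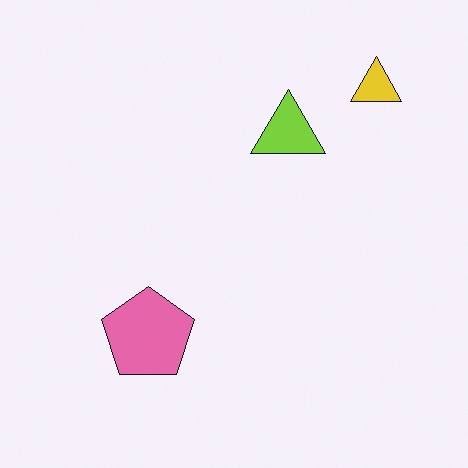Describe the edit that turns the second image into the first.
The first image is the second rotated 90° counter-clockwise.

The yellow triangle sits in the top-right of the second image and the top-left of the first — consistent with a whole-image 90° counter-clockwise rotation.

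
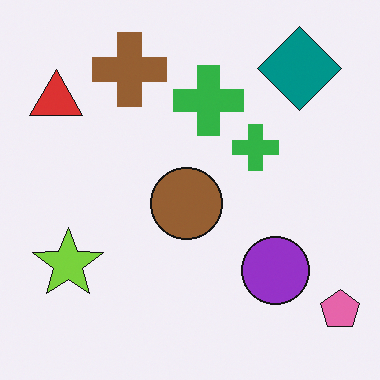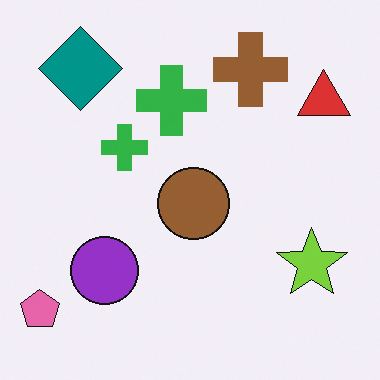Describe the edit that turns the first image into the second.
The transformation is: flipped horizontally (left ↔ right).

The pink pentagon is in the bottom-right of the first image and the bottom-left of the second — shapes on opposite sides of the vertical midline have swapped in a mirror flip.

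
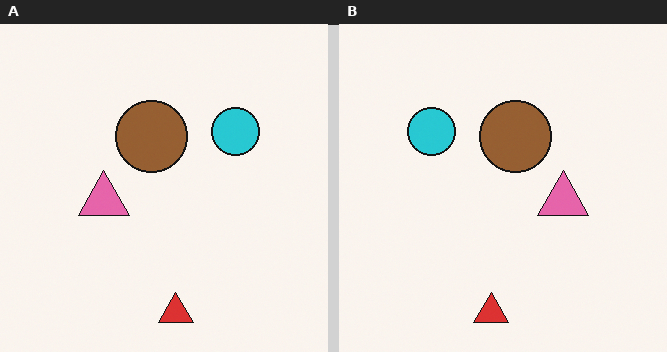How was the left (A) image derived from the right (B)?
The image was flipped horizontally (left ↔ right).

The cyan circle is in the top-left of the right (B) image and the top-right of the left (A) — shapes on opposite sides of the vertical midline have swapped in a mirror flip.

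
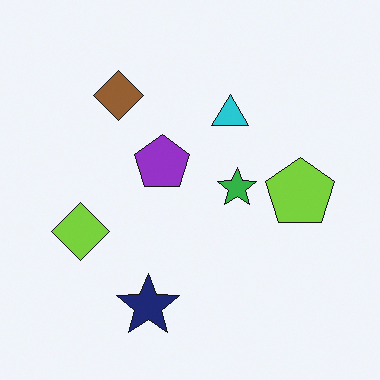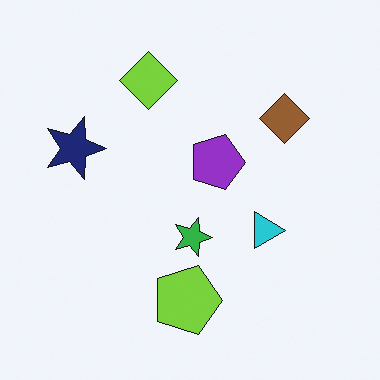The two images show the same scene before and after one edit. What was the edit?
It was rotated 90° clockwise.

The navy star sits in the bottom of the first image and the left of the second — consistent with a whole-image 90° clockwise rotation.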